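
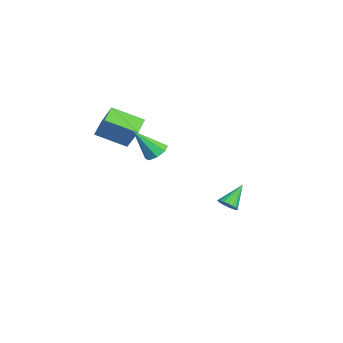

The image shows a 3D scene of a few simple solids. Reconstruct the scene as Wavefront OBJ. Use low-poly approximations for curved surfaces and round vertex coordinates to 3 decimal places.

v -2.634 2.265 -4.28
v -2.081 2.617 -4.205
v -3.426 3.275 -3.18
v -2.203 2.747 -4.413
v -2.401 2.794 -4.598
v -2.638 2.75 -4.728
v -2.875 2.621 -4.78
v -3.07 2.431 -4.746
v -3.19 2.212 -4.632
v -3.213 2.003 -4.456
v -3.137 1.838 -4.25
v -2.973 1.748 -4.049
v -2.751 1.747 -3.888
v -2.508 1.835 -3.795
v -2.288 1.998 -3.785
v -2.127 2.207 -3.861
v -2.054 2.426 -4.009
v 1.759 -2.385 2.805
v 2.26 -2.849 2.517
v 1.561 -3.575 4.375
v 2.495 -2.453 2.847
v 2.3 -2.017 3.152
v 1.788 -1.798 3.253
v 1.259 -1.922 3.092
v 1.024 -2.318 2.763
v 1.219 -2.753 2.458
v 1.731 -2.973 2.356
v -4.374 -4.98 1.1
v -5.256 -4.48 1.6
v -3.843 -3.209 0.263
v -4.724 -2.709 0.763
v -3.136 -4.531 2.837
v -4.017 -4.031 3.337
v -2.604 -2.76 2
v -3.486 -2.26 2.5
f 2 1 4
f 2 4 3
f 4 1 5
f 4 5 3
f 5 1 6
f 5 6 3
f 6 1 7
f 6 7 3
f 7 1 8
f 7 8 3
f 8 1 9
f 8 9 3
f 9 1 10
f 9 10 3
f 10 1 11
f 10 11 3
f 11 1 12
f 11 12 3
f 12 1 13
f 12 13 3
f 13 1 14
f 13 14 3
f 14 1 15
f 14 15 3
f 15 1 16
f 15 16 3
f 16 1 17
f 16 17 3
f 17 1 2
f 17 2 3
f 19 18 21
f 19 21 20
f 21 18 22
f 21 22 20
f 22 18 23
f 22 23 20
f 23 18 24
f 23 24 20
f 24 18 25
f 24 25 20
f 25 18 26
f 25 26 20
f 26 18 27
f 26 27 20
f 27 18 19
f 27 19 20
f 29 31 28
f 32 29 28
f 28 31 30
f 30 32 28
f 29 35 31
f 33 29 32
f 33 35 29
f 31 35 30
f 34 32 30
f 30 35 34
f 34 33 32
f 35 33 34



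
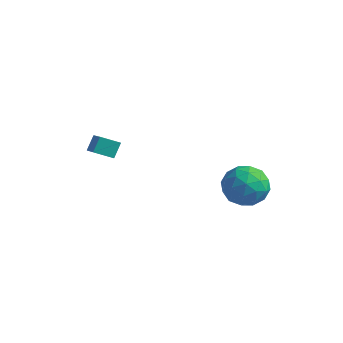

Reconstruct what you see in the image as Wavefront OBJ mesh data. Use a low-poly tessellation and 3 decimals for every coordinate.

v -3.705 -1.09 -0.179
v -2.417 -2.21 0.845
v -3.754 -0.495 0.534
v -2.466 -1.615 1.558
v -2.914 -0.545 -0.578
v -1.626 -1.665 0.446
v -2.963 0.05 0.135
v -1.675 -1.07 1.159
v 1.965 3.059 -2.324
v 3.032 3.156 -2.95
v 2.848 1.824 -1.01
v 3.915 1.921 -1.636
v 3.473 2.896 -1.009
v 2.927 3.659 -1.82
v 2.953 1.321 -2.14
v 2.407 2.084 -2.951
v 3.642 2.082 -2.836
v 3.964 3.056 -2.137
v 1.916 1.924 -1.823
v 2.238 2.898 -1.124
v 2.421 3.216 -2.752
v 3.459 1.764 -1.208
v 3.2 2.337 -0.839
v 3.827 2.394 -1.207
v 2.359 3.511 -2.088
v 2.986 3.569 -2.456
v 3.246 3.416 -1.315
v 2.894 1.411 -1.504
v 3.521 1.469 -1.872
v 2.053 2.586 -2.753
v 2.68 2.643 -3.121
v 2.634 1.564 -2.645
v 3.407 2.642 -3.053
v 3.926 1.916 -2.281
v 3.36 1.563 -2.577
v 3.039 2.011 -3.054
v 3.595 3.214 -2.642
v 4.115 2.488 -1.87
v 3.855 3.061 -1.501
v 3.534 3.51 -1.979
v 3.954 2.583 -2.576
v 1.765 2.492 -2.09
v 2.285 1.766 -1.318
v 2.346 1.47 -1.981
v 2.025 1.919 -2.459
v 1.954 3.064 -1.679
v 2.473 2.338 -0.907
v 2.841 2.969 -0.906
v 2.52 3.417 -1.383
v 1.926 2.397 -1.384
f 2 4 1
f 5 2 1
f 1 4 3
f 3 5 1
f 2 8 4
f 6 2 5
f 6 8 2
f 4 8 3
f 7 5 3
f 3 8 7
f 7 6 5
f 8 6 7
f 9 46 25
f 46 20 49
f 25 49 14
f 46 49 25
f 9 25 21
f 25 14 26
f 21 26 10
f 25 26 21
f 9 21 30
f 21 10 31
f 30 31 16
f 21 31 30
f 9 30 42
f 30 16 45
f 42 45 19
f 30 45 42
f 9 42 46
f 42 19 50
f 46 50 20
f 42 50 46
f 10 26 37
f 26 14 40
f 37 40 18
f 26 40 37
f 14 49 27
f 49 20 48
f 27 48 13
f 49 48 27
f 20 50 47
f 50 19 43
f 47 43 11
f 50 43 47
f 19 45 44
f 45 16 32
f 44 32 15
f 45 32 44
f 16 31 36
f 31 10 33
f 36 33 17
f 31 33 36
f 12 38 24
f 38 18 39
f 24 39 13
f 38 39 24
f 12 24 22
f 24 13 23
f 22 23 11
f 24 23 22
f 12 22 29
f 22 11 28
f 29 28 15
f 22 28 29
f 12 29 34
f 29 15 35
f 34 35 17
f 29 35 34
f 12 34 38
f 34 17 41
f 38 41 18
f 34 41 38
f 13 39 27
f 39 18 40
f 27 40 14
f 39 40 27
f 11 23 47
f 23 13 48
f 47 48 20
f 23 48 47
f 15 28 44
f 28 11 43
f 44 43 19
f 28 43 44
f 17 35 36
f 35 15 32
f 36 32 16
f 35 32 36
f 18 41 37
f 41 17 33
f 37 33 10
f 41 33 37



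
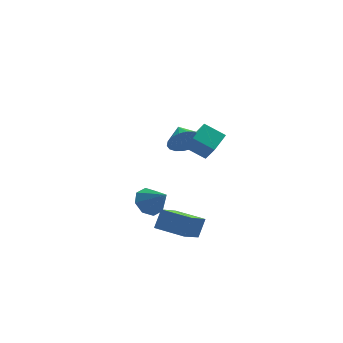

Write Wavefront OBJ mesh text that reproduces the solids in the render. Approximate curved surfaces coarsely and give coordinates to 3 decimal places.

v 0.696 3.358 -0.022
v 1.064 3.802 -0.9
v 0.404 4.562 0.462
v 0.613 3.732 -1
v 0.179 3.588 -0.906
v -0.154 3.399 -0.638
v -0.317 3.202 -0.247
v -0.28 3.036 0.188
v -0.05 2.933 0.582
v 0.328 2.915 0.855
v 0.78 2.985 0.955
v 1.214 3.128 0.861
v 1.546 3.317 0.593
v 1.71 3.515 0.202
v 1.673 3.681 -0.233
v 1.443 3.783 -0.627
v 0.198 -2.811 -3.678
v 0.609 -2.285 -2.609
v -1.318 -1.808 -3.588
v -0.907 -1.282 -2.52
v 1.047 -1.438 -4.68
v 1.458 -0.912 -3.612
v -0.469 -0.435 -4.591
v -0.058 0.091 -3.522
v -1.623 -3.127 -0.742
v -0.961 -3.245 -1.384
v -0.797 -3.953 0.262
v -0.857 -2.662 -0.989
v -1.202 -2.351 -0.45
v -1.794 -2.495 -0.081
v -2.285 -3.009 -0.1
v -2.389 -3.593 -0.494
v -2.044 -3.903 -1.034
v -1.452 -3.759 -1.402
v 1.303 -2.518 2.013
v 1.691 -3.273 3.088
v 0.224 -2.12 2.68
v 0.612 -2.875 3.756
v 1.968 -1.505 2.484
v 2.356 -2.26 3.56
v 0.889 -1.107 3.152
v 1.277 -1.862 4.227
f 2 1 4
f 2 4 3
f 4 1 5
f 4 5 3
f 5 1 6
f 5 6 3
f 6 1 7
f 6 7 3
f 7 1 8
f 7 8 3
f 8 1 9
f 8 9 3
f 9 1 10
f 9 10 3
f 10 1 11
f 10 11 3
f 11 1 12
f 11 12 3
f 12 1 13
f 12 13 3
f 13 1 14
f 13 14 3
f 14 1 15
f 14 15 3
f 15 1 16
f 15 16 3
f 16 1 2
f 16 2 3
f 18 20 17
f 21 18 17
f 17 20 19
f 19 21 17
f 18 24 20
f 22 18 21
f 22 24 18
f 20 24 19
f 23 21 19
f 19 24 23
f 23 22 21
f 24 22 23
f 26 25 28
f 26 28 27
f 28 25 29
f 28 29 27
f 29 25 30
f 29 30 27
f 30 25 31
f 30 31 27
f 31 25 32
f 31 32 27
f 32 25 33
f 32 33 27
f 33 25 34
f 33 34 27
f 34 25 26
f 34 26 27
f 36 38 35
f 39 36 35
f 35 38 37
f 37 39 35
f 36 42 38
f 40 36 39
f 40 42 36
f 38 42 37
f 41 39 37
f 37 42 41
f 41 40 39
f 42 40 41



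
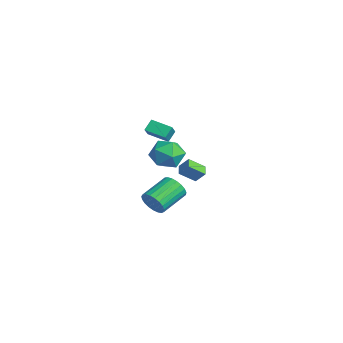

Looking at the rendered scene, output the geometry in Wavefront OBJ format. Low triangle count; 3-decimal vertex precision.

v -4.898 -0.041 2.271
v -4.168 -0.5 3.091
v -3.89 0.943 1.925
v -3.16 0.483 2.745
v -4.56 -0.603 1.655
v -3.83 -1.063 2.475
v -3.552 0.38 1.309
v -2.822 -0.079 2.129
v 1.436 -1.797 3.492
v 2.235 -1.03 3.124
v 2.765 -2.71 4.476
v 3.564 -1.943 4.108
v 2.731 -1.606 4.853
v 1.91 -1.042 4.245
v 3.09 -2.698 3.355
v 2.269 -2.134 2.747
v 3.257 -1.587 3.039
v 3.036 -0.912 3.965
v 1.964 -2.828 3.635
v 1.743 -2.153 4.561
v 4.258 -3.368 0.941
v 4.553 -2.942 0.242
v 3.776 -1.326 0.9
v 3.482 -1.752 1.599
v 4.227 -3.053 0.131
v 3.45 -1.437 0.788
v 3.907 -3.219 0.159
v 3.13 -1.603 0.817
v 3.647 -3.41 0.323
v 2.87 -1.794 0.981
v 3.494 -3.594 0.594
v 2.717 -1.978 1.252
v 3.472 -3.739 0.925
v 2.695 -2.123 1.582
v 3.586 -3.82 1.258
v 2.809 -2.204 1.916
v 3.817 -3.823 1.537
v 3.04 -2.207 2.195
v 4.124 -3.747 1.713
v 3.347 -2.131 2.37
v 4.454 -3.605 1.755
v 3.677 -1.989 2.413
v 4.75 -3.423 1.657
v 3.973 -1.807 2.314
v 4.962 -3.231 1.434
v 4.185 -1.615 2.092
v 5.052 -3.062 1.127
v 4.275 -1.446 1.785
v 5.004 -2.947 0.787
v 4.227 -1.331 1.445
v 4.828 -2.904 0.474
v 4.051 -1.288 1.132
v -4.268 2.439 -2.309
v -4.431 1.385 -1.515
v -3.869 2.938 -1.566
v -4.032 1.883 -0.772
v -3.508 2.157 -2.528
v -3.671 1.102 -1.734
v -3.109 2.655 -1.785
v -3.272 1.601 -0.991
f 2 4 1
f 5 2 1
f 1 4 3
f 3 5 1
f 2 8 4
f 6 2 5
f 6 8 2
f 4 8 3
f 7 5 3
f 3 8 7
f 7 6 5
f 8 6 7
f 9 20 14
f 9 14 10
f 9 10 16
f 9 16 19
f 9 19 20
f 10 14 18
f 14 20 13
f 20 19 11
f 19 16 15
f 16 10 17
f 12 18 13
f 12 13 11
f 12 11 15
f 12 15 17
f 12 17 18
f 13 18 14
f 11 13 20
f 15 11 19
f 17 15 16
f 18 17 10
f 22 21 25
f 22 25 23
f 23 25 26
f 23 26 24
f 25 21 27
f 25 27 26
f 26 27 28
f 26 28 24
f 27 21 29
f 27 29 28
f 28 29 30
f 28 30 24
f 29 21 31
f 29 31 30
f 30 31 32
f 30 32 24
f 31 21 33
f 31 33 32
f 32 33 34
f 32 34 24
f 33 21 35
f 33 35 34
f 34 35 36
f 34 36 24
f 35 21 37
f 35 37 36
f 36 37 38
f 36 38 24
f 37 21 39
f 37 39 38
f 38 39 40
f 38 40 24
f 39 21 41
f 39 41 40
f 40 41 42
f 40 42 24
f 41 21 43
f 41 43 42
f 42 43 44
f 42 44 24
f 43 21 45
f 43 45 44
f 44 45 46
f 44 46 24
f 45 21 47
f 45 47 46
f 46 47 48
f 46 48 24
f 47 21 49
f 47 49 48
f 48 49 50
f 48 50 24
f 49 21 51
f 49 51 50
f 50 51 52
f 50 52 24
f 51 21 22
f 51 22 52
f 52 22 23
f 52 23 24
f 54 56 53
f 57 54 53
f 53 56 55
f 55 57 53
f 54 60 56
f 58 54 57
f 58 60 54
f 56 60 55
f 59 57 55
f 55 60 59
f 59 58 57
f 60 58 59



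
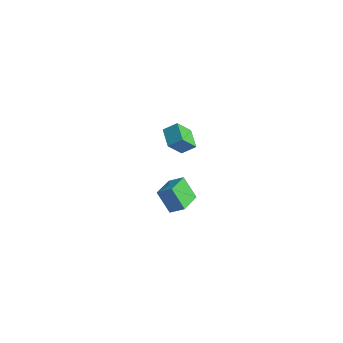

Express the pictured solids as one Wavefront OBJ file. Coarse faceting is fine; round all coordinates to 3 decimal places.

v -2.087 -1.991 2.396
v -2.225 -2.836 3.401
v -1.567 -1.465 2.909
v -1.706 -2.31 3.914
v -1.114 -2.59 2.026
v -1.253 -3.435 3.031
v -0.595 -2.064 2.539
v -0.733 -2.909 3.544
v -2.82 -1.765 -4.62
v -3.687 -1.873 -3.389
v -3.327 -0.352 -4.855
v -4.195 -0.459 -3.623
v -2.065 -1.401 -4.057
v -2.933 -1.508 -2.825
v -2.573 0.013 -4.291
v -3.44 -0.095 -3.06
f 2 4 1
f 5 2 1
f 1 4 3
f 3 5 1
f 2 8 4
f 6 2 5
f 6 8 2
f 4 8 3
f 7 5 3
f 3 8 7
f 7 6 5
f 8 6 7
f 10 12 9
f 13 10 9
f 9 12 11
f 11 13 9
f 10 16 12
f 14 10 13
f 14 16 10
f 12 16 11
f 15 13 11
f 11 16 15
f 15 14 13
f 16 14 15



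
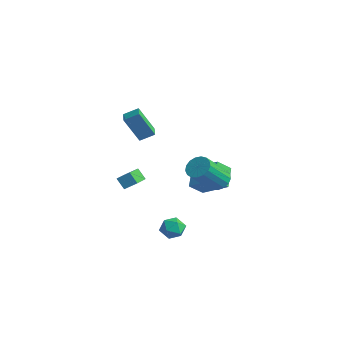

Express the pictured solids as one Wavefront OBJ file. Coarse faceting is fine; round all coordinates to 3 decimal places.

v -2.781 -0.771 1.039
v -3.24 -1.514 2.671
v -3.534 -0.278 1.052
v -3.993 -1.02 2.683
v -2.307 -0.06 1.497
v -2.766 -0.802 3.128
v -3.06 0.434 1.509
v -3.519 -0.309 3.141
v -4.113 -0.348 -3.208
v -4.632 -0.496 -2.551
v -3.651 0.217 -2.716
v -4.17 0.069 -2.059
v -3.11 -1.609 -2.701
v -3.629 -1.757 -2.044
v -2.648 -1.044 -2.209
v -3.167 -1.192 -1.552
v 2.879 -2.24 -2.586
v 3.483 -2.514 -2.972
v 2.937 -3.206 -1.808
v 3.541 -3.48 -2.194
v 3.61 -2.838 -1.78
v 3.574 -2.241 -2.26
v 2.846 -3.479 -2.52
v 2.81 -2.882 -3
v 3.463 -3.28 -2.931
v 3.935 -2.884 -2.474
v 2.485 -2.836 -2.306
v 2.957 -2.44 -1.849
v -0.881 2.392 -1.81
v -1.012 1.54 -1.08
v 0.65 2.98 -0.851
v 0.519 2.128 -0.12
v -0.039 1.552 -2.64
v -0.17 0.7 -1.909
v 1.492 2.14 -1.68
v 1.361 1.288 -0.95
v 3.567 -0.139 0.547
v 4.268 -0.305 0.306
v 4.435 -1.787 1.813
v 3.733 -1.621 2.053
v 4.321 -0.045 0.556
v 4.487 -1.527 2.062
v 4.201 0.193 0.803
v 4.367 -1.289 2.31
v 3.935 0.355 0.992
v 4.102 -1.127 2.498
v 3.585 0.404 1.078
v 3.752 -1.078 2.585
v 3.231 0.328 1.043
v 3.398 -1.154 2.55
v 2.954 0.146 0.895
v 3.12 -1.336 2.401
v 2.817 -0.102 0.666
v 2.983 -1.584 2.173
v 2.852 -0.358 0.41
v 3.018 -1.84 1.917
v 3.051 -0.564 0.185
v 3.217 -2.046 1.692
v 3.368 -0.673 0.044
v 3.534 -2.155 1.55
v 3.73 -0.659 0.017
v 3.896 -2.141 1.524
v 4.055 -0.526 0.112
v 4.222 -2.008 1.618
f 2 4 1
f 5 2 1
f 1 4 3
f 3 5 1
f 2 8 4
f 6 2 5
f 6 8 2
f 4 8 3
f 7 5 3
f 3 8 7
f 7 6 5
f 8 6 7
f 10 12 9
f 13 10 9
f 9 12 11
f 11 13 9
f 10 16 12
f 14 10 13
f 14 16 10
f 12 16 11
f 15 13 11
f 11 16 15
f 15 14 13
f 16 14 15
f 17 28 22
f 17 22 18
f 17 18 24
f 17 24 27
f 17 27 28
f 18 22 26
f 22 28 21
f 28 27 19
f 27 24 23
f 24 18 25
f 20 26 21
f 20 21 19
f 20 19 23
f 20 23 25
f 20 25 26
f 21 26 22
f 19 21 28
f 23 19 27
f 25 23 24
f 26 25 18
f 30 32 29
f 33 30 29
f 29 32 31
f 31 33 29
f 30 36 32
f 34 30 33
f 34 36 30
f 32 36 31
f 35 33 31
f 31 36 35
f 35 34 33
f 36 34 35
f 38 37 41
f 38 41 39
f 39 41 42
f 39 42 40
f 41 37 43
f 41 43 42
f 42 43 44
f 42 44 40
f 43 37 45
f 43 45 44
f 44 45 46
f 44 46 40
f 45 37 47
f 45 47 46
f 46 47 48
f 46 48 40
f 47 37 49
f 47 49 48
f 48 49 50
f 48 50 40
f 49 37 51
f 49 51 50
f 50 51 52
f 50 52 40
f 51 37 53
f 51 53 52
f 52 53 54
f 52 54 40
f 53 37 55
f 53 55 54
f 54 55 56
f 54 56 40
f 55 37 57
f 55 57 56
f 56 57 58
f 56 58 40
f 57 37 59
f 57 59 58
f 58 59 60
f 58 60 40
f 59 37 61
f 59 61 60
f 60 61 62
f 60 62 40
f 61 37 63
f 61 63 62
f 62 63 64
f 62 64 40
f 63 37 38
f 63 38 64
f 64 38 39
f 64 39 40



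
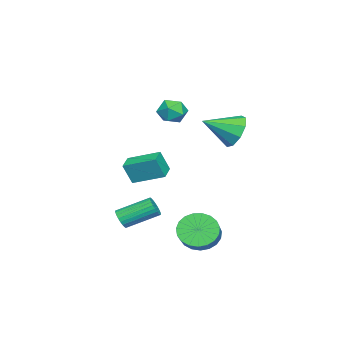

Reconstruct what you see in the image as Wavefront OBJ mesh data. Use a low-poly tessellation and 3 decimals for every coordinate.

v 1.526 4.386 3.35
v 2.097 5.082 3.964
v 2.414 2.934 4.17
v 1.465 4.893 4.312
v 0.862 4.467 4.21
v 0.57 4.003 3.705
v 0.725 3.718 3.034
v 1.255 3.746 2.51
v 1.912 4.074 2.379
v 2.388 4.547 2.702
v 2.461 4.946 3.328
v 3.119 3.109 -3.279
v 3.529 3.73 -4.062
v 4.571 3.973 -3.323
v 4.161 3.351 -2.541
v 3.29 4.026 -3.822
v 4.332 4.269 -3.084
v 3.022 4.164 -3.489
v 4.064 4.406 -2.751
v 2.771 4.118 -3.12
v 3.813 4.361 -2.381
v 2.58 3.899 -2.778
v 3.621 4.141 -2.039
v 2.482 3.542 -2.523
v 3.523 3.785 -1.784
v 2.494 3.111 -2.399
v 3.536 3.354 -1.66
v 2.614 2.679 -2.427
v 3.656 2.922 -1.688
v 2.822 2.322 -2.602
v 3.864 2.564 -1.863
v 3.081 2.1 -2.894
v 4.123 2.343 -2.156
v 3.347 2.053 -3.253
v 4.388 2.296 -2.515
v 3.573 2.189 -3.617
v 4.615 2.431 -2.878
v 3.721 2.483 -3.922
v 4.762 2.726 -3.183
v 3.764 2.886 -4.116
v 4.806 3.128 -3.377
v 3.697 3.327 -4.166
v 4.738 3.57 -3.427
v -3.569 -2.83 -2.463
v -3.299 -3.277 -1.175
v -3.688 -0.999 -1.804
v -3.417 -1.445 -0.515
v -2.483 -2.695 -2.645
v -2.212 -3.141 -1.356
v -2.601 -0.863 -1.985
v -2.331 -1.31 -0.697
v -0.437 0.822 4.34
v -0.006 1.081 3.601
v -0.834 -0.401 3.679
v -0.403 -0.142 2.94
v 0.058 -0.362 3.673
v 0.304 0.394 4.081
v -1.144 0.286 3.199
v -0.898 1.042 3.607
v -0.443 0.75 2.896
v 0.3 0.35 3.189
v -1.14 0.33 4.091
v -0.397 -0.07 4.384
v 3.792 -0.855 -2.574
v 4.223 -0.916 -2.132
v 3.559 0.674 -1.264
v 3.128 0.735 -1.706
v 4.34 -0.779 -2.294
v 3.676 0.811 -1.426
v 4.374 -0.654 -2.498
v 3.709 0.937 -1.63
v 4.319 -0.559 -2.714
v 3.654 1.031 -1.845
v 4.184 -0.509 -2.908
v 3.519 1.081 -2.04
v 3.989 -0.512 -3.052
v 3.325 1.078 -2.183
v 3.765 -0.567 -3.123
v 3.1 1.023 -2.254
v 3.544 -0.666 -3.11
v 2.88 0.924 -2.242
v 3.361 -0.794 -3.016
v 2.697 0.796 -2.148
v 3.244 -0.931 -2.854
v 2.58 0.659 -1.986
v 3.211 -1.057 -2.65
v 2.546 0.534 -1.782
v 3.266 -1.151 -2.435
v 2.601 0.439 -1.566
v 3.401 -1.201 -2.24
v 2.736 0.389 -1.372
v 3.595 -1.198 -2.097
v 2.931 0.392 -1.228
v 3.82 -1.143 -2.026
v 3.155 0.447 -1.157
v 4.04 -1.044 -2.038
v 3.376 0.546 -1.17
f 2 1 4
f 2 4 3
f 4 1 5
f 4 5 3
f 5 1 6
f 5 6 3
f 6 1 7
f 6 7 3
f 7 1 8
f 7 8 3
f 8 1 9
f 8 9 3
f 9 1 10
f 9 10 3
f 10 1 11
f 10 11 3
f 11 1 2
f 11 2 3
f 13 12 16
f 13 16 14
f 14 16 17
f 14 17 15
f 16 12 18
f 16 18 17
f 17 18 19
f 17 19 15
f 18 12 20
f 18 20 19
f 19 20 21
f 19 21 15
f 20 12 22
f 20 22 21
f 21 22 23
f 21 23 15
f 22 12 24
f 22 24 23
f 23 24 25
f 23 25 15
f 24 12 26
f 24 26 25
f 25 26 27
f 25 27 15
f 26 12 28
f 26 28 27
f 27 28 29
f 27 29 15
f 28 12 30
f 28 30 29
f 29 30 31
f 29 31 15
f 30 12 32
f 30 32 31
f 31 32 33
f 31 33 15
f 32 12 34
f 32 34 33
f 33 34 35
f 33 35 15
f 34 12 36
f 34 36 35
f 35 36 37
f 35 37 15
f 36 12 38
f 36 38 37
f 37 38 39
f 37 39 15
f 38 12 40
f 38 40 39
f 39 40 41
f 39 41 15
f 40 12 42
f 40 42 41
f 41 42 43
f 41 43 15
f 42 12 13
f 42 13 43
f 43 13 14
f 43 14 15
f 45 47 44
f 48 45 44
f 44 47 46
f 46 48 44
f 45 51 47
f 49 45 48
f 49 51 45
f 47 51 46
f 50 48 46
f 46 51 50
f 50 49 48
f 51 49 50
f 52 63 57
f 52 57 53
f 52 53 59
f 52 59 62
f 52 62 63
f 53 57 61
f 57 63 56
f 63 62 54
f 62 59 58
f 59 53 60
f 55 61 56
f 55 56 54
f 55 54 58
f 55 58 60
f 55 60 61
f 56 61 57
f 54 56 63
f 58 54 62
f 60 58 59
f 61 60 53
f 65 64 68
f 65 68 66
f 66 68 69
f 66 69 67
f 68 64 70
f 68 70 69
f 69 70 71
f 69 71 67
f 70 64 72
f 70 72 71
f 71 72 73
f 71 73 67
f 72 64 74
f 72 74 73
f 73 74 75
f 73 75 67
f 74 64 76
f 74 76 75
f 75 76 77
f 75 77 67
f 76 64 78
f 76 78 77
f 77 78 79
f 77 79 67
f 78 64 80
f 78 80 79
f 79 80 81
f 79 81 67
f 80 64 82
f 80 82 81
f 81 82 83
f 81 83 67
f 82 64 84
f 82 84 83
f 83 84 85
f 83 85 67
f 84 64 86
f 84 86 85
f 85 86 87
f 85 87 67
f 86 64 88
f 86 88 87
f 87 88 89
f 87 89 67
f 88 64 90
f 88 90 89
f 89 90 91
f 89 91 67
f 90 64 92
f 90 92 91
f 91 92 93
f 91 93 67
f 92 64 94
f 92 94 93
f 93 94 95
f 93 95 67
f 94 64 96
f 94 96 95
f 95 96 97
f 95 97 67
f 96 64 65
f 96 65 97
f 97 65 66
f 97 66 67



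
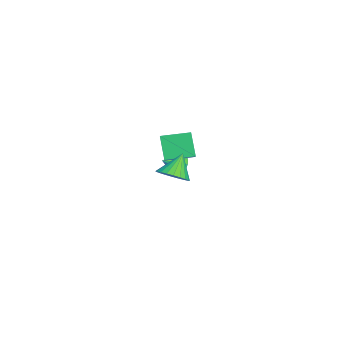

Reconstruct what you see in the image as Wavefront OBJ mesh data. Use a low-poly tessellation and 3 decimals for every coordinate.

v -3.662 -3.125 -1.779
v -3.2 -3.359 -2.452
v -3.238 -4.175 -1.121
v -2.918 -3.078 -2.186
v -2.872 -2.812 -1.79
v -3.077 -2.645 -1.391
v -3.468 -2.631 -1.115
v -3.921 -2.773 -1.049
v -4.291 -3.027 -1.215
v -4.462 -3.312 -1.56
v -4.379 -3.537 -1.974
v -4.069 -3.632 -2.327
v -3.629 -3.565 -2.505
v -1.97 -4.015 -0.487
v -2.817 -4.283 1.078
v -2.099 -2.196 -0.245
v -2.946 -2.464 1.32
v -0.774 -4.016 0.16
v -1.621 -4.284 1.725
v -0.903 -2.197 0.402
v -1.75 -2.465 1.967
v 4.337 -3.533 1.475
v 4.867 -4.169 2.053
v 3.523 -2.967 2.845
v 5.098 -3.85 2.058
v 5.213 -3.482 1.975
v 5.195 -3.122 1.815
v 5.046 -2.825 1.604
v 4.789 -2.635 1.373
v 4.463 -2.582 1.158
v 4.118 -2.674 0.991
v 3.806 -2.896 0.898
v 3.575 -3.216 0.892
v 3.46 -3.583 0.976
v 3.479 -3.943 1.135
v 3.628 -4.24 1.347
v 3.885 -4.43 1.578
v 4.21 -4.483 1.793
v 4.555 -4.392 1.96
f 2 1 4
f 2 4 3
f 4 1 5
f 4 5 3
f 5 1 6
f 5 6 3
f 6 1 7
f 6 7 3
f 7 1 8
f 7 8 3
f 8 1 9
f 8 9 3
f 9 1 10
f 9 10 3
f 10 1 11
f 10 11 3
f 11 1 12
f 11 12 3
f 12 1 13
f 12 13 3
f 13 1 2
f 13 2 3
f 15 17 14
f 18 15 14
f 14 17 16
f 16 18 14
f 15 21 17
f 19 15 18
f 19 21 15
f 17 21 16
f 20 18 16
f 16 21 20
f 20 19 18
f 21 19 20
f 23 22 25
f 23 25 24
f 25 22 26
f 25 26 24
f 26 22 27
f 26 27 24
f 27 22 28
f 27 28 24
f 28 22 29
f 28 29 24
f 29 22 30
f 29 30 24
f 30 22 31
f 30 31 24
f 31 22 32
f 31 32 24
f 32 22 33
f 32 33 24
f 33 22 34
f 33 34 24
f 34 22 35
f 34 35 24
f 35 22 36
f 35 36 24
f 36 22 37
f 36 37 24
f 37 22 38
f 37 38 24
f 38 22 39
f 38 39 24
f 39 22 23
f 39 23 24



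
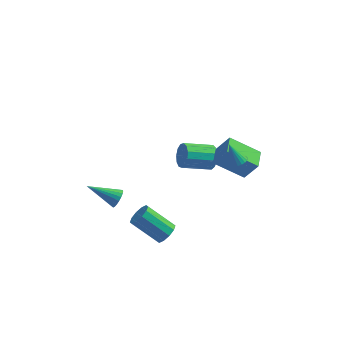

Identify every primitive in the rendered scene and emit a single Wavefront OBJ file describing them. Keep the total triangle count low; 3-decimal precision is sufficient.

v 1.987 1.188 -1.182
v 2.366 0.913 -0.497
v 0.773 0.217 0.107
v 0.393 0.492 -0.578
v 2.215 1.344 -0.399
v 0.621 0.649 0.204
v 1.991 1.726 -0.55
v 0.398 1.031 0.053
v 1.766 1.937 -0.902
v 0.172 1.242 -0.298
v 1.611 1.91 -1.342
v 0.017 1.215 -0.739
v 1.575 1.654 -1.732
v -0.018 0.958 -1.128
v 1.67 1.249 -1.946
v 0.077 0.554 -1.343
v 1.866 0.825 -1.919
v 0.272 0.13 -1.315
v 2.1 0.516 -1.657
v 0.506 -0.179 -1.053
v 2.298 0.421 -1.244
v 0.705 -0.275 -0.641
v 2.397 0.568 -0.811
v 0.804 -0.127 -0.208
v 4.313 -2.003 0.588
v 2.569 -2.079 1.7
v 4.273 -0.744 0.611
v 2.529 -0.819 1.723
v 5.071 -2.001 1.777
v 3.327 -2.076 2.889
v 5.031 -0.741 1.8
v 3.287 -0.817 2.912
v 4.088 -3.145 3.243
v 4.498 -2.785 3.368
v 3.552 -2.955 4.457
v 4.337 -2.644 3.275
v 4.133 -2.591 3.177
v 3.921 -2.633 3.09
v 3.738 -2.763 3.029
v 3.616 -2.96 3.006
v 3.575 -3.188 3.023
v 3.622 -3.409 3.079
v 3.751 -3.585 3.163
v 3.937 -3.684 3.261
v 4.15 -3.69 3.356
v 4.352 -3.602 3.431
v 4.508 -3.435 3.474
v 4.592 -3.217 3.477
v 4.588 -2.987 3.44
v 0.292 -3.998 -3.369
v 0.742 -4.139 -2.786
v -0.843 -3.904 -1.507
v -1.292 -3.762 -2.091
v 0.747 -3.682 -2.864
v -0.837 -3.447 -1.585
v 0.579 -3.346 -3.134
v -1.006 -3.11 -1.855
v 0.301 -3.258 -3.495
v -1.284 -3.023 -2.216
v 0.02 -3.453 -3.807
v -1.565 -3.218 -2.528
v -0.157 -3.856 -3.953
v -1.742 -3.621 -2.674
v -0.163 -4.313 -3.875
v -1.747 -4.078 -2.596
v 0.006 -4.65 -3.605
v -1.579 -4.414 -2.326
v 0.284 -4.737 -3.244
v -1.301 -4.502 -1.965
v 0.565 -4.542 -2.932
v -1.02 -4.307 -1.653
v -2.557 -3.35 -1.275
v -2.307 -3.085 -0.773
v -4.303 -3.35 -0.405
v -2.384 -2.868 -0.925
v -2.494 -2.746 -1.147
v -2.617 -2.744 -1.394
v -2.728 -2.862 -1.617
v -2.806 -3.077 -1.773
v -2.834 -3.345 -1.83
v -2.807 -3.615 -1.776
v -2.731 -3.831 -1.624
v -2.62 -3.953 -1.402
v -2.497 -3.955 -1.155
v -2.386 -3.837 -0.932
v -2.309 -3.623 -0.776
v -2.281 -3.354 -0.72
f 2 1 5
f 2 5 3
f 3 5 6
f 3 6 4
f 5 1 7
f 5 7 6
f 6 7 8
f 6 8 4
f 7 1 9
f 7 9 8
f 8 9 10
f 8 10 4
f 9 1 11
f 9 11 10
f 10 11 12
f 10 12 4
f 11 1 13
f 11 13 12
f 12 13 14
f 12 14 4
f 13 1 15
f 13 15 14
f 14 15 16
f 14 16 4
f 15 1 17
f 15 17 16
f 16 17 18
f 16 18 4
f 17 1 19
f 17 19 18
f 18 19 20
f 18 20 4
f 19 1 21
f 19 21 20
f 20 21 22
f 20 22 4
f 21 1 23
f 21 23 22
f 22 23 24
f 22 24 4
f 23 1 2
f 23 2 24
f 24 2 3
f 24 3 4
f 26 28 25
f 29 26 25
f 25 28 27
f 27 29 25
f 26 32 28
f 30 26 29
f 30 32 26
f 28 32 27
f 31 29 27
f 27 32 31
f 31 30 29
f 32 30 31
f 34 33 36
f 34 36 35
f 36 33 37
f 36 37 35
f 37 33 38
f 37 38 35
f 38 33 39
f 38 39 35
f 39 33 40
f 39 40 35
f 40 33 41
f 40 41 35
f 41 33 42
f 41 42 35
f 42 33 43
f 42 43 35
f 43 33 44
f 43 44 35
f 44 33 45
f 44 45 35
f 45 33 46
f 45 46 35
f 46 33 47
f 46 47 35
f 47 33 48
f 47 48 35
f 48 33 49
f 48 49 35
f 49 33 34
f 49 34 35
f 51 50 54
f 51 54 52
f 52 54 55
f 52 55 53
f 54 50 56
f 54 56 55
f 55 56 57
f 55 57 53
f 56 50 58
f 56 58 57
f 57 58 59
f 57 59 53
f 58 50 60
f 58 60 59
f 59 60 61
f 59 61 53
f 60 50 62
f 60 62 61
f 61 62 63
f 61 63 53
f 62 50 64
f 62 64 63
f 63 64 65
f 63 65 53
f 64 50 66
f 64 66 65
f 65 66 67
f 65 67 53
f 66 50 68
f 66 68 67
f 67 68 69
f 67 69 53
f 68 50 70
f 68 70 69
f 69 70 71
f 69 71 53
f 70 50 51
f 70 51 71
f 71 51 52
f 71 52 53
f 73 72 75
f 73 75 74
f 75 72 76
f 75 76 74
f 76 72 77
f 76 77 74
f 77 72 78
f 77 78 74
f 78 72 79
f 78 79 74
f 79 72 80
f 79 80 74
f 80 72 81
f 80 81 74
f 81 72 82
f 81 82 74
f 82 72 83
f 82 83 74
f 83 72 84
f 83 84 74
f 84 72 85
f 84 85 74
f 85 72 86
f 85 86 74
f 86 72 87
f 86 87 74
f 87 72 73
f 87 73 74



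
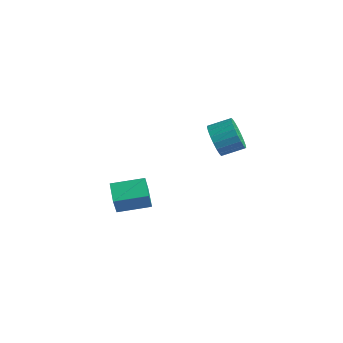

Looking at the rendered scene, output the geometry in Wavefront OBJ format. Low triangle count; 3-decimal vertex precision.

v 1.156 -2.711 2.929
v 1.738 -2.782 2.058
v 2.607 -1.82 2.56
v 2.024 -1.749 3.431
v 1.453 -2.469 1.951
v 2.322 -1.507 2.453
v 1.117 -2.198 2.014
v 1.985 -1.236 2.516
v 0.787 -2.016 2.234
v 1.656 -1.053 2.736
v 0.521 -1.953 2.575
v 1.39 -0.991 3.077
v 0.365 -2.022 2.977
v 1.234 -1.06 3.479
v 0.345 -2.21 3.37
v 1.214 -1.248 3.872
v 0.466 -2.484 3.688
v 1.335 -1.522 4.19
v 0.706 -2.798 3.874
v 1.575 -1.836 4.376
v 1.024 -3.097 3.897
v 1.892 -2.135 4.399
v 1.364 -3.329 3.752
v 2.233 -2.367 4.254
v 1.669 -3.454 3.465
v 2.537 -2.492 3.967
v 1.884 -3.451 3.086
v 2.753 -2.489 3.588
v 1.974 -3.319 2.679
v 2.843 -2.357 3.181
v 1.922 -3.083 2.316
v 2.791 -2.121 2.817
v -4.154 -4.763 -4.778
v -3.867 -5.355 -3.275
v -5.125 -3.942 -4.269
v -4.839 -4.534 -2.767
v -2.781 -3.326 -4.473
v -2.495 -3.918 -2.971
v -3.753 -2.505 -3.965
v -3.466 -3.097 -2.462
f 2 1 5
f 2 5 3
f 3 5 6
f 3 6 4
f 5 1 7
f 5 7 6
f 6 7 8
f 6 8 4
f 7 1 9
f 7 9 8
f 8 9 10
f 8 10 4
f 9 1 11
f 9 11 10
f 10 11 12
f 10 12 4
f 11 1 13
f 11 13 12
f 12 13 14
f 12 14 4
f 13 1 15
f 13 15 14
f 14 15 16
f 14 16 4
f 15 1 17
f 15 17 16
f 16 17 18
f 16 18 4
f 17 1 19
f 17 19 18
f 18 19 20
f 18 20 4
f 19 1 21
f 19 21 20
f 20 21 22
f 20 22 4
f 21 1 23
f 21 23 22
f 22 23 24
f 22 24 4
f 23 1 25
f 23 25 24
f 24 25 26
f 24 26 4
f 25 1 27
f 25 27 26
f 26 27 28
f 26 28 4
f 27 1 29
f 27 29 28
f 28 29 30
f 28 30 4
f 29 1 31
f 29 31 30
f 30 31 32
f 30 32 4
f 31 1 2
f 31 2 32
f 32 2 3
f 32 3 4
f 34 36 33
f 37 34 33
f 33 36 35
f 35 37 33
f 34 40 36
f 38 34 37
f 38 40 34
f 36 40 35
f 39 37 35
f 35 40 39
f 39 38 37
f 40 38 39



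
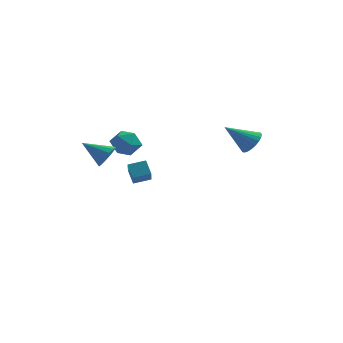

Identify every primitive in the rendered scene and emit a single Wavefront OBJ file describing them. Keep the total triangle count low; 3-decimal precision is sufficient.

v 3.778 0.212 3.141
v 4.227 0.505 3.761
v 2.362 -0.112 4.319
v 4.081 0.771 3.659
v 3.889 0.951 3.478
v 3.68 1.019 3.245
v 3.486 0.964 2.997
v 3.336 0.795 2.771
v 3.254 0.537 2.601
v 3.251 0.229 2.513
v 3.329 -0.081 2.521
v 3.475 -0.347 2.623
v 3.667 -0.527 2.804
v 3.876 -0.596 3.037
v 4.07 -0.541 3.285
v 4.22 -0.371 3.512
v 4.302 -0.113 3.682
v 4.305 0.195 3.769
v -3.836 -0.003 2.871
v -3.263 0.457 3.467
v -2.617 -0.537 2.113
v -2.044 -0.077 2.709
v -2.548 -0.818 3.014
v -3.301 -0.488 3.482
v -2.579 0.408 2.098
v -3.332 0.738 2.566
v -2.487 0.711 2.99
v -2.467 -0.047 3.556
v -3.413 -0.033 2.024
v -3.393 -0.791 2.59
v -3.237 -3.955 3.493
v -2.884 -3.413 3.929
v -4.603 -3.705 4.287
v -3.032 -3.212 3.612
v -3.234 -3.21 3.263
v -3.438 -3.407 2.975
v -3.587 -3.751 2.826
v -3.643 -4.15 2.856
v -3.59 -4.496 3.056
v -3.442 -4.698 3.373
v -3.24 -4.7 3.722
v -3.036 -4.503 4.01
v -2.887 -4.159 4.159
v -2.831 -3.76 4.129
v -2.98 2.426 -1.418
v -2.84 1.489 -0.527
v -3.365 3.038 -0.713
v -3.225 2.101 0.178
v -2.015 2.779 -1.198
v -1.875 1.842 -0.307
v -2.4 3.391 -0.493
v -2.26 2.454 0.398
f 2 1 4
f 2 4 3
f 4 1 5
f 4 5 3
f 5 1 6
f 5 6 3
f 6 1 7
f 6 7 3
f 7 1 8
f 7 8 3
f 8 1 9
f 8 9 3
f 9 1 10
f 9 10 3
f 10 1 11
f 10 11 3
f 11 1 12
f 11 12 3
f 12 1 13
f 12 13 3
f 13 1 14
f 13 14 3
f 14 1 15
f 14 15 3
f 15 1 16
f 15 16 3
f 16 1 17
f 16 17 3
f 17 1 18
f 17 18 3
f 18 1 2
f 18 2 3
f 19 30 24
f 19 24 20
f 19 20 26
f 19 26 29
f 19 29 30
f 20 24 28
f 24 30 23
f 30 29 21
f 29 26 25
f 26 20 27
f 22 28 23
f 22 23 21
f 22 21 25
f 22 25 27
f 22 27 28
f 23 28 24
f 21 23 30
f 25 21 29
f 27 25 26
f 28 27 20
f 32 31 34
f 32 34 33
f 34 31 35
f 34 35 33
f 35 31 36
f 35 36 33
f 36 31 37
f 36 37 33
f 37 31 38
f 37 38 33
f 38 31 39
f 38 39 33
f 39 31 40
f 39 40 33
f 40 31 41
f 40 41 33
f 41 31 42
f 41 42 33
f 42 31 43
f 42 43 33
f 43 31 44
f 43 44 33
f 44 31 32
f 44 32 33
f 46 48 45
f 49 46 45
f 45 48 47
f 47 49 45
f 46 52 48
f 50 46 49
f 50 52 46
f 48 52 47
f 51 49 47
f 47 52 51
f 51 50 49
f 52 50 51



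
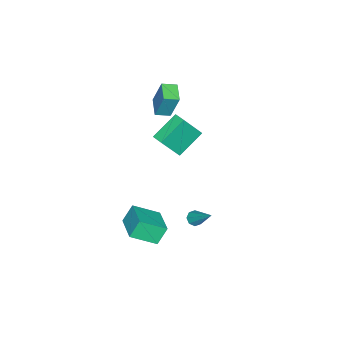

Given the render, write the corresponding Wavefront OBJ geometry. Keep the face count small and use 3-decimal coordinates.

v 3.812 -2.731 -2.814
v 3.225 -2.4 -1.738
v 2.921 -1.441 -3.697
v 2.334 -1.109 -2.621
v 5.246 -1.471 -2.419
v 4.659 -1.139 -1.343
v 4.355 -0.18 -3.302
v 3.768 0.151 -2.226
v -0.05 -1.629 1.061
v -1.558 -0.986 2.172
v 0.347 -0.885 1.169
v -1.161 -0.242 2.279
v 0.841 -2.338 2.681
v -0.667 -1.695 3.791
v 1.238 -1.594 2.788
v -0.27 -0.951 3.899
v -3.776 -4.885 1.332
v -3.667 -4.224 3.206
v -4.35 -4.138 1.102
v -4.241 -3.477 2.976
v -2.739 -4.183 1.024
v -2.63 -3.522 2.898
v -3.313 -3.436 0.794
v -3.204 -2.775 2.668
v 2.87 1.413 -1.436
v 3.23 1.603 -1.759
v 3.47 2.747 0.016
v 2.882 1.794 -1.79
v 2.527 1.761 -1.614
v 2.373 1.525 -1.333
v 2.51 1.224 -1.112
v 2.858 1.033 -1.081
v 3.213 1.065 -1.258
v 3.367 1.302 -1.539
f 2 4 1
f 5 2 1
f 1 4 3
f 3 5 1
f 2 8 4
f 6 2 5
f 6 8 2
f 4 8 3
f 7 5 3
f 3 8 7
f 7 6 5
f 8 6 7
f 10 12 9
f 13 10 9
f 9 12 11
f 11 13 9
f 10 16 12
f 14 10 13
f 14 16 10
f 12 16 11
f 15 13 11
f 11 16 15
f 15 14 13
f 16 14 15
f 18 20 17
f 21 18 17
f 17 20 19
f 19 21 17
f 18 24 20
f 22 18 21
f 22 24 18
f 20 24 19
f 23 21 19
f 19 24 23
f 23 22 21
f 24 22 23
f 26 25 28
f 26 28 27
f 28 25 29
f 28 29 27
f 29 25 30
f 29 30 27
f 30 25 31
f 30 31 27
f 31 25 32
f 31 32 27
f 32 25 33
f 32 33 27
f 33 25 34
f 33 34 27
f 34 25 26
f 34 26 27



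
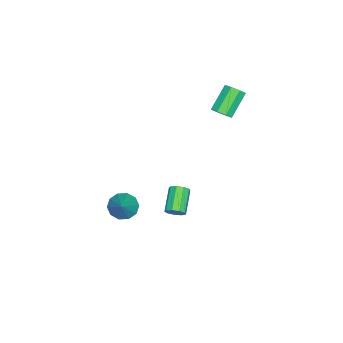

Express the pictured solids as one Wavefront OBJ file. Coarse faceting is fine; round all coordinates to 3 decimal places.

v -0.338 -1.688 -4.326
v -0.096 -1.344 -3.871
v -1.48 -1.608 -2.938
v -1.722 -1.952 -3.394
v -0.32 -1.099 -4.134
v -1.705 -1.363 -3.201
v -0.553 -1.129 -4.487
v -1.937 -1.393 -3.554
v -0.685 -1.421 -4.766
v -2.069 -1.685 -3.833
v -0.654 -1.838 -4.838
v -2.038 -2.102 -3.905
v -0.476 -2.184 -4.671
v -1.86 -2.448 -3.738
v -0.233 -2.299 -4.343
v -1.617 -2.563 -3.41
v -0.039 -2.127 -4.007
v -1.423 -2.391 -3.074
v 0.015 -1.75 -3.821
v -1.369 -2.014 -2.888
v 3.042 -3.442 -1.442
v 3.45 -2.946 -2.044
v 4.338 -2.998 -0.198
v 3.091 -2.632 -1.782
v 2.714 -2.628 -1.391
v 2.462 -2.934 -1.019
v 2.432 -3.435 -0.808
v 2.635 -3.938 -0.84
v 2.994 -4.252 -1.102
v 3.371 -4.257 -1.493
v 3.623 -3.95 -1.865
v 3.653 -3.45 -2.075
v -3.23 -0.037 2.71
v -2.759 -0.11 3.209
v -4.038 0.245 4.469
v -4.51 0.317 3.97
v -2.794 0.387 3.034
v -4.073 0.742 4.294
v -3.084 0.636 2.67
v -4.363 0.99 3.929
v -3.46 0.49 2.329
v -4.739 0.844 3.589
v -3.702 0.035 2.211
v -4.981 0.39 3.471
v -3.667 -0.462 2.386
v -4.946 -0.107 3.646
v -3.377 -0.71 2.751
v -4.656 -0.356 4.01
v -3.001 -0.564 3.091
v -4.28 -0.21 4.351
f 2 1 5
f 2 5 3
f 3 5 6
f 3 6 4
f 5 1 7
f 5 7 6
f 6 7 8
f 6 8 4
f 7 1 9
f 7 9 8
f 8 9 10
f 8 10 4
f 9 1 11
f 9 11 10
f 10 11 12
f 10 12 4
f 11 1 13
f 11 13 12
f 12 13 14
f 12 14 4
f 13 1 15
f 13 15 14
f 14 15 16
f 14 16 4
f 15 1 17
f 15 17 16
f 16 17 18
f 16 18 4
f 17 1 19
f 17 19 18
f 18 19 20
f 18 20 4
f 19 1 2
f 19 2 20
f 20 2 3
f 20 3 4
f 22 21 24
f 22 24 23
f 24 21 25
f 24 25 23
f 25 21 26
f 25 26 23
f 26 21 27
f 26 27 23
f 27 21 28
f 27 28 23
f 28 21 29
f 28 29 23
f 29 21 30
f 29 30 23
f 30 21 31
f 30 31 23
f 31 21 32
f 31 32 23
f 32 21 22
f 32 22 23
f 34 33 37
f 34 37 35
f 35 37 38
f 35 38 36
f 37 33 39
f 37 39 38
f 38 39 40
f 38 40 36
f 39 33 41
f 39 41 40
f 40 41 42
f 40 42 36
f 41 33 43
f 41 43 42
f 42 43 44
f 42 44 36
f 43 33 45
f 43 45 44
f 44 45 46
f 44 46 36
f 45 33 47
f 45 47 46
f 46 47 48
f 46 48 36
f 47 33 49
f 47 49 48
f 48 49 50
f 48 50 36
f 49 33 34
f 49 34 50
f 50 34 35
f 50 35 36



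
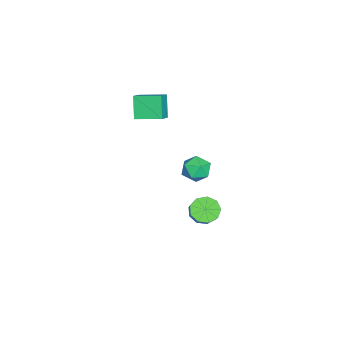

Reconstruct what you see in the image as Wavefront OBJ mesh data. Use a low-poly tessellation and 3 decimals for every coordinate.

v -3.501 -3.052 1.129
v -4.361 -3.299 2.468
v -3.536 -1.416 1.407
v -4.396 -1.663 2.746
v -2.504 -3.137 1.754
v -3.364 -3.384 3.093
v -2.539 -1.501 2.032
v -3.399 -1.748 3.371
v -2.719 1.306 -1.534
v -1.885 0.909 -1.213
v -2.855 0.151 -2.607
v -2.021 -0.246 -2.286
v -2.819 -0.262 -1.722
v -2.735 0.451 -1.058
v -2.005 0.609 -2.762
v -1.921 1.322 -2.098
v -1.444 0.478 -1.972
v -1.947 -0.06 -1.329
v -2.793 1.12 -2.491
v -3.296 0.582 -1.848
v 3.631 2.265 -0.28
v 4.163 2.578 -0.865
v 4.841 2.809 -0.124
v 4.309 2.495 0.46
v 3.809 2.998 -0.672
v 4.487 3.228 0.069
v 3.373 3.074 -0.296
v 4.05 3.305 0.445
v 3.057 2.772 0.088
v 3.734 3.003 0.828
v 3.01 2.232 0.299
v 3.687 2.463 1.039
v 3.253 1.708 0.239
v 3.931 1.938 0.979
v 3.674 1.444 -0.064
v 4.352 1.674 0.677
v 4.074 1.564 -0.468
v 4.752 1.795 0.273
v 4.267 2.012 -0.784
v 4.945 2.243 -0.044
f 2 4 1
f 5 2 1
f 1 4 3
f 3 5 1
f 2 8 4
f 6 2 5
f 6 8 2
f 4 8 3
f 7 5 3
f 3 8 7
f 7 6 5
f 8 6 7
f 9 20 14
f 9 14 10
f 9 10 16
f 9 16 19
f 9 19 20
f 10 14 18
f 14 20 13
f 20 19 11
f 19 16 15
f 16 10 17
f 12 18 13
f 12 13 11
f 12 11 15
f 12 15 17
f 12 17 18
f 13 18 14
f 11 13 20
f 15 11 19
f 17 15 16
f 18 17 10
f 22 21 25
f 22 25 23
f 23 25 26
f 23 26 24
f 25 21 27
f 25 27 26
f 26 27 28
f 26 28 24
f 27 21 29
f 27 29 28
f 28 29 30
f 28 30 24
f 29 21 31
f 29 31 30
f 30 31 32
f 30 32 24
f 31 21 33
f 31 33 32
f 32 33 34
f 32 34 24
f 33 21 35
f 33 35 34
f 34 35 36
f 34 36 24
f 35 21 37
f 35 37 36
f 36 37 38
f 36 38 24
f 37 21 39
f 37 39 38
f 38 39 40
f 38 40 24
f 39 21 22
f 39 22 40
f 40 22 23
f 40 23 24



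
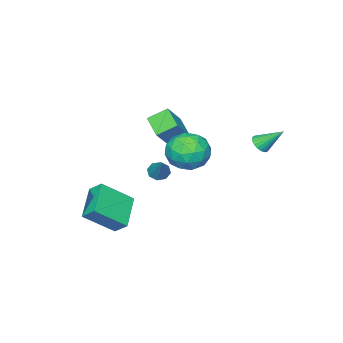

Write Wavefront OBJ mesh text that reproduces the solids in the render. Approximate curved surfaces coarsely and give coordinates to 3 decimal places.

v 0.507 -1.211 -0.352
v 1.002 -1.365 -0.536
v 1.173 -0.389 0.752
v 0.866 -1.011 -0.718
v 0.519 -0.774 -0.685
v 0.166 -0.793 -0.458
v 0.012 -1.058 -0.168
v 0.149 -1.412 0.013
v 0.495 -1.649 -0.019
v 0.849 -1.629 -0.247
v 1.346 2.543 2.237
v 1.985 2.84 3.074
v 1.995 0.9 2.326
v 2.634 1.197 3.163
v 1.55 1.14 3.295
v 1.149 2.155 3.241
v 2.831 1.585 2.159
v 2.43 2.6 2.105
v 2.902 2.248 3.026
v 2.111 1.973 3.728
v 1.869 1.767 1.672
v 1.078 1.492 2.374
v 1.608 2.836 2.648
v 2.372 0.904 2.752
v 1.735 0.87 2.83
v 2.11 1.045 3.322
v 1.117 2.433 2.746
v 1.492 2.608 3.238
v 1.237 1.608 3.368
v 2.488 1.132 2.162
v 2.863 1.307 2.654
v 1.87 2.695 2.078
v 2.245 2.87 2.57
v 2.743 2.132 2.032
v 2.523 2.663 3.111
v 2.905 1.697 3.163
v 3.021 1.924 2.574
v 2.785 2.522 2.541
v 2.058 2.501 3.524
v 2.439 1.535 3.576
v 1.802 1.501 3.654
v 1.566 2.098 3.622
v 2.597 2.153 3.496
v 1.541 2.205 1.824
v 1.922 1.239 1.876
v 2.414 1.642 1.778
v 2.178 2.239 1.746
v 1.075 2.043 2.237
v 1.457 1.077 2.289
v 1.195 1.218 2.859
v 0.959 1.816 2.826
v 1.383 1.587 1.904
v -2.685 2.105 1.351
v -2.242 2.012 1.646
v -3.135 3.075 2.329
v -2.177 2.169 1.521
v -2.188 2.315 1.37
v -2.276 2.43 1.216
v -2.425 2.495 1.083
v -2.615 2.5 0.99
v -2.814 2.446 0.953
v -2.995 2.339 0.976
v -3.128 2.197 1.056
v -3.193 2.04 1.181
v -3.182 1.894 1.332
v -3.094 1.779 1.485
v -2.945 1.714 1.619
v -2.755 1.709 1.711
v -2.555 1.763 1.749
v -2.375 1.87 1.726
v -3.008 -4.381 -0.07
v -3.747 -3.717 0.529
v -2.5 -3.311 -0.63
v -3.238 -2.647 -0.03
v -2.002 -4.273 1.05
v -2.74 -3.609 1.65
v -1.493 -3.203 0.491
v -2.232 -2.539 1.09
v 0.992 -3.117 -3.074
v 0.894 -2.421 -2.481
v 2.41 -2.207 -3.907
v 2.312 -1.511 -3.314
v 2.248 -3.969 -1.866
v 2.15 -3.273 -1.273
v 3.666 -3.059 -2.699
v 3.568 -2.363 -2.106
f 2 1 4
f 2 4 3
f 4 1 5
f 4 5 3
f 5 1 6
f 5 6 3
f 6 1 7
f 6 7 3
f 7 1 8
f 7 8 3
f 8 1 9
f 8 9 3
f 9 1 10
f 9 10 3
f 10 1 2
f 10 2 3
f 11 48 27
f 48 22 51
f 27 51 16
f 48 51 27
f 11 27 23
f 27 16 28
f 23 28 12
f 27 28 23
f 11 23 32
f 23 12 33
f 32 33 18
f 23 33 32
f 11 32 44
f 32 18 47
f 44 47 21
f 32 47 44
f 11 44 48
f 44 21 52
f 48 52 22
f 44 52 48
f 12 28 39
f 28 16 42
f 39 42 20
f 28 42 39
f 16 51 29
f 51 22 50
f 29 50 15
f 51 50 29
f 22 52 49
f 52 21 45
f 49 45 13
f 52 45 49
f 21 47 46
f 47 18 34
f 46 34 17
f 47 34 46
f 18 33 38
f 33 12 35
f 38 35 19
f 33 35 38
f 14 40 26
f 40 20 41
f 26 41 15
f 40 41 26
f 14 26 24
f 26 15 25
f 24 25 13
f 26 25 24
f 14 24 31
f 24 13 30
f 31 30 17
f 24 30 31
f 14 31 36
f 31 17 37
f 36 37 19
f 31 37 36
f 14 36 40
f 36 19 43
f 40 43 20
f 36 43 40
f 15 41 29
f 41 20 42
f 29 42 16
f 41 42 29
f 13 25 49
f 25 15 50
f 49 50 22
f 25 50 49
f 17 30 46
f 30 13 45
f 46 45 21
f 30 45 46
f 19 37 38
f 37 17 34
f 38 34 18
f 37 34 38
f 20 43 39
f 43 19 35
f 39 35 12
f 43 35 39
f 54 53 56
f 54 56 55
f 56 53 57
f 56 57 55
f 57 53 58
f 57 58 55
f 58 53 59
f 58 59 55
f 59 53 60
f 59 60 55
f 60 53 61
f 60 61 55
f 61 53 62
f 61 62 55
f 62 53 63
f 62 63 55
f 63 53 64
f 63 64 55
f 64 53 65
f 64 65 55
f 65 53 66
f 65 66 55
f 66 53 67
f 66 67 55
f 67 53 68
f 67 68 55
f 68 53 69
f 68 69 55
f 69 53 70
f 69 70 55
f 70 53 54
f 70 54 55
f 72 74 71
f 75 72 71
f 71 74 73
f 73 75 71
f 72 78 74
f 76 72 75
f 76 78 72
f 74 78 73
f 77 75 73
f 73 78 77
f 77 76 75
f 78 76 77
f 80 82 79
f 83 80 79
f 79 82 81
f 81 83 79
f 80 86 82
f 84 80 83
f 84 86 80
f 82 86 81
f 85 83 81
f 81 86 85
f 85 84 83
f 86 84 85



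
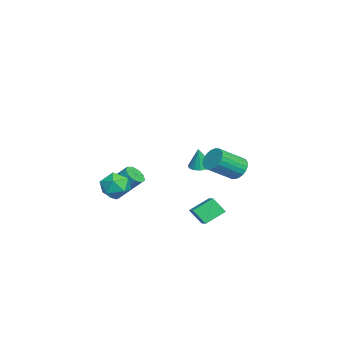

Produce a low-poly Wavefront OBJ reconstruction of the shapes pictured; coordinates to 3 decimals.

v 0.374 -1.336 -0.247
v 0.88 -0.897 -0.806
v 1.32 -2.383 -0.214
v 1.826 -1.944 -0.773
v 1.719 -1.651 0.042
v 1.134 -1.004 0.022
v 1.066 -2.276 -1.042
v 0.481 -1.629 -1.062
v 1.307 -1.478 -1.297
v 1.712 -1.091 -0.627
v 0.488 -2.189 -0.393
v 0.893 -1.802 0.277
v 2.353 2.13 -1.452
v 1.829 3.012 -0.83
v 2.491 2.755 -2.221
v 1.967 3.637 -1.598
v 3.473 2.463 -0.982
v 2.949 3.345 -0.359
v 3.611 3.088 -1.75
v 3.087 3.97 -1.128
v -3.983 1.858 -0.899
v -3.371 1.965 -1.004
v -3.757 1.782 0.339
v -3.522 2.283 -0.957
v -3.819 2.466 -0.891
v -4.168 2.456 -0.828
v -4.458 2.257 -0.787
v -4.598 1.93 -0.782
v -4.543 1.581 -0.813
v -4.309 1.32 -0.872
v -3.973 1.23 -0.939
v -3.639 1.339 -0.994
v -3.415 1.613 -1.018
v -1.155 -2.291 -1.838
v -0.828 -1.935 -2.242
v -0.598 -0.632 -0.906
v -0.925 -0.989 -0.502
v -1.247 -1.837 -2.265
v -1.017 -0.535 -0.929
v -1.623 -1.952 -2.088
v -1.393 -0.649 -0.753
v -1.78 -2.225 -1.794
v -1.55 -0.922 -0.459
v -1.645 -2.53 -1.521
v -1.414 -1.227 -0.185
v -1.28 -2.723 -1.396
v -1.05 -1.42 -0.06
v -0.857 -2.714 -1.477
v -0.627 -1.411 -0.142
v -0.574 -2.507 -1.728
v -0.343 -1.204 -0.392
v -0.562 -2.2 -2.03
v -0.332 -0.897 -0.694
v 2.258 4.435 1.389
v 2.563 4.197 0.818
v 3.348 3.087 1.7
v 3.042 3.325 2.271
v 2.739 4.385 0.898
v 3.524 3.275 1.779
v 2.842 4.58 1.052
v 3.626 3.47 1.934
v 2.856 4.753 1.258
v 3.64 3.643 2.139
v 2.778 4.878 1.483
v 3.563 3.768 2.365
v 2.622 4.935 1.695
v 3.406 3.825 2.577
v 2.41 4.916 1.86
v 3.194 3.806 2.741
v 2.175 4.824 1.953
v 2.959 3.714 2.835
v 1.952 4.673 1.96
v 2.737 3.563 2.842
v 1.776 4.485 1.881
v 2.561 3.375 2.762
v 1.674 4.29 1.726
v 2.458 3.18 2.608
v 1.66 4.117 1.521
v 2.444 3.007 2.402
v 1.737 3.992 1.295
v 2.522 2.882 2.177
v 1.894 3.935 1.083
v 2.678 2.825 1.965
v 2.106 3.954 0.919
v 2.89 2.844 1.8
v 2.341 4.046 0.825
v 3.125 2.936 1.707
f 1 12 6
f 1 6 2
f 1 2 8
f 1 8 11
f 1 11 12
f 2 6 10
f 6 12 5
f 12 11 3
f 11 8 7
f 8 2 9
f 4 10 5
f 4 5 3
f 4 3 7
f 4 7 9
f 4 9 10
f 5 10 6
f 3 5 12
f 7 3 11
f 9 7 8
f 10 9 2
f 14 16 13
f 17 14 13
f 13 16 15
f 15 17 13
f 14 20 16
f 18 14 17
f 18 20 14
f 16 20 15
f 19 17 15
f 15 20 19
f 19 18 17
f 20 18 19
f 22 21 24
f 22 24 23
f 24 21 25
f 24 25 23
f 25 21 26
f 25 26 23
f 26 21 27
f 26 27 23
f 27 21 28
f 27 28 23
f 28 21 29
f 28 29 23
f 29 21 30
f 29 30 23
f 30 21 31
f 30 31 23
f 31 21 32
f 31 32 23
f 32 21 33
f 32 33 23
f 33 21 22
f 33 22 23
f 35 34 38
f 35 38 36
f 36 38 39
f 36 39 37
f 38 34 40
f 38 40 39
f 39 40 41
f 39 41 37
f 40 34 42
f 40 42 41
f 41 42 43
f 41 43 37
f 42 34 44
f 42 44 43
f 43 44 45
f 43 45 37
f 44 34 46
f 44 46 45
f 45 46 47
f 45 47 37
f 46 34 48
f 46 48 47
f 47 48 49
f 47 49 37
f 48 34 50
f 48 50 49
f 49 50 51
f 49 51 37
f 50 34 52
f 50 52 51
f 51 52 53
f 51 53 37
f 52 34 35
f 52 35 53
f 53 35 36
f 53 36 37
f 55 54 58
f 55 58 56
f 56 58 59
f 56 59 57
f 58 54 60
f 58 60 59
f 59 60 61
f 59 61 57
f 60 54 62
f 60 62 61
f 61 62 63
f 61 63 57
f 62 54 64
f 62 64 63
f 63 64 65
f 63 65 57
f 64 54 66
f 64 66 65
f 65 66 67
f 65 67 57
f 66 54 68
f 66 68 67
f 67 68 69
f 67 69 57
f 68 54 70
f 68 70 69
f 69 70 71
f 69 71 57
f 70 54 72
f 70 72 71
f 71 72 73
f 71 73 57
f 72 54 74
f 72 74 73
f 73 74 75
f 73 75 57
f 74 54 76
f 74 76 75
f 75 76 77
f 75 77 57
f 76 54 78
f 76 78 77
f 77 78 79
f 77 79 57
f 78 54 80
f 78 80 79
f 79 80 81
f 79 81 57
f 80 54 82
f 80 82 81
f 81 82 83
f 81 83 57
f 82 54 84
f 82 84 83
f 83 84 85
f 83 85 57
f 84 54 86
f 84 86 85
f 85 86 87
f 85 87 57
f 86 54 55
f 86 55 87
f 87 55 56
f 87 56 57



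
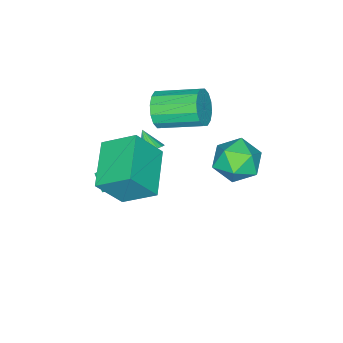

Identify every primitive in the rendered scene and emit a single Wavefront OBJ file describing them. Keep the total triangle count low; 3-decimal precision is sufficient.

v -2.472 -2.206 -1.861
v -1.976 -2.421 -1.862
v -2.768 -2.894 -1.199
v -1.961 -2.269 -1.698
v -2.034 -2.106 -1.561
v -2.183 -1.961 -1.477
v -2.381 -1.858 -1.459
v -2.596 -1.815 -1.51
v -2.788 -1.84 -1.622
v -2.927 -1.928 -1.776
v -2.986 -2.064 -1.944
v -2.956 -2.225 -2.098
v -2.843 -2.382 -2.211
v -2.666 -2.51 -2.263
v -2.454 -2.584 -2.246
v -2.246 -2.593 -2.163
v -2.077 -2.536 -2.027
v -2.395 2.897 1.233
v -1.577 2.987 1.87
v -1.603 1.673 0.39
v -0.785 1.763 1.027
v -1.684 1.378 1.385
v -2.173 2.135 1.906
v -1.007 2.525 0.354
v -1.496 3.282 0.875
v -0.719 2.757 1.327
v -1.137 2.048 1.964
v -2.043 2.612 0.296
v -2.461 1.903 0.933
v -2.377 -1.824 1.138
v -1.877 -1.855 1.837
v -2.564 -0.187 2.402
v -3.063 -0.156 1.702
v -1.631 -1.649 1.529
v -2.318 0.019 2.093
v -1.584 -1.49 1.116
v -2.271 0.178 1.68
v -1.75 -1.421 0.709
v -2.437 0.247 1.273
v -2.084 -1.459 0.416
v -2.77 0.209 0.98
v -2.496 -1.596 0.317
v -3.182 0.072 0.882
v -2.876 -1.793 0.438
v -3.563 -0.125 1.003
v -3.122 -1.999 0.747
v -3.809 -0.331 1.311
v -3.169 -2.158 1.16
v -3.856 -0.49 1.724
v -3.003 -2.227 1.567
v -3.69 -0.559 2.131
v -2.67 -2.189 1.86
v -3.356 -0.521 2.424
v -2.258 -2.052 1.958
v -2.944 -0.384 2.523
v -0.087 -1.595 0.08
v -0.548 -0.314 0.94
v 1.672 -0.591 -0.474
v 1.211 0.69 0.386
v 0.709 -2.23 1.454
v 0.248 -0.949 2.314
v 2.468 -1.226 0.9
v 2.007 0.055 1.76
v -0.486 -2.252 -1.441
v -0.735 -1.644 -0.754
v -0.079 -1.592 -1.877
v -0.328 -0.984 -1.19
v 0.788 -2.556 -0.71
v 0.539 -1.948 -0.023
v 1.195 -1.896 -1.146
v 0.946 -1.288 -0.459
f 2 1 4
f 2 4 3
f 4 1 5
f 4 5 3
f 5 1 6
f 5 6 3
f 6 1 7
f 6 7 3
f 7 1 8
f 7 8 3
f 8 1 9
f 8 9 3
f 9 1 10
f 9 10 3
f 10 1 11
f 10 11 3
f 11 1 12
f 11 12 3
f 12 1 13
f 12 13 3
f 13 1 14
f 13 14 3
f 14 1 15
f 14 15 3
f 15 1 16
f 15 16 3
f 16 1 17
f 16 17 3
f 17 1 2
f 17 2 3
f 18 29 23
f 18 23 19
f 18 19 25
f 18 25 28
f 18 28 29
f 19 23 27
f 23 29 22
f 29 28 20
f 28 25 24
f 25 19 26
f 21 27 22
f 21 22 20
f 21 20 24
f 21 24 26
f 21 26 27
f 22 27 23
f 20 22 29
f 24 20 28
f 26 24 25
f 27 26 19
f 31 30 34
f 31 34 32
f 32 34 35
f 32 35 33
f 34 30 36
f 34 36 35
f 35 36 37
f 35 37 33
f 36 30 38
f 36 38 37
f 37 38 39
f 37 39 33
f 38 30 40
f 38 40 39
f 39 40 41
f 39 41 33
f 40 30 42
f 40 42 41
f 41 42 43
f 41 43 33
f 42 30 44
f 42 44 43
f 43 44 45
f 43 45 33
f 44 30 46
f 44 46 45
f 45 46 47
f 45 47 33
f 46 30 48
f 46 48 47
f 47 48 49
f 47 49 33
f 48 30 50
f 48 50 49
f 49 50 51
f 49 51 33
f 50 30 52
f 50 52 51
f 51 52 53
f 51 53 33
f 52 30 54
f 52 54 53
f 53 54 55
f 53 55 33
f 54 30 31
f 54 31 55
f 55 31 32
f 55 32 33
f 57 59 56
f 60 57 56
f 56 59 58
f 58 60 56
f 57 63 59
f 61 57 60
f 61 63 57
f 59 63 58
f 62 60 58
f 58 63 62
f 62 61 60
f 63 61 62
f 65 67 64
f 68 65 64
f 64 67 66
f 66 68 64
f 65 71 67
f 69 65 68
f 69 71 65
f 67 71 66
f 70 68 66
f 66 71 70
f 70 69 68
f 71 69 70



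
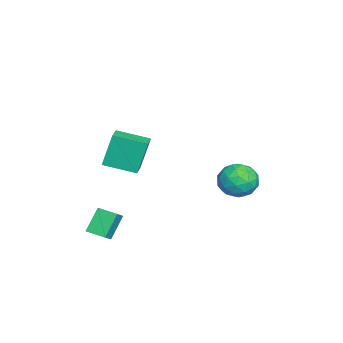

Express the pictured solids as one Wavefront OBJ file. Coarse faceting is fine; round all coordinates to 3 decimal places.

v 2.929 -3.196 -2.838
v 2.165 -2.779 -1.716
v 3.223 -2.252 -2.989
v 2.46 -1.835 -1.867
v 3.6 -3.325 -2.333
v 2.837 -2.908 -1.211
v 3.895 -2.381 -2.484
v 3.131 -1.964 -1.362
v -2.977 3.482 -1.312
v -2.062 2.903 -1.339
v -3.578 2.597 -2.701
v -2.663 2.018 -2.728
v -3.366 1.883 -1.915
v -2.994 2.429 -1.057
v -2.646 3.071 -2.983
v -2.274 3.617 -2.125
v -1.857 2.649 -2.372
v -2.302 1.915 -1.712
v -3.338 3.585 -2.328
v -3.783 2.851 -1.668
v -2.467 3.27 -1.204
v -3.173 2.23 -2.836
v -3.586 2.15 -2.358
v -3.048 1.81 -2.374
v -3.015 2.992 -1.038
v -2.477 2.651 -1.054
v -3.243 2.052 -1.392
v -3.163 2.849 -2.986
v -2.625 2.508 -3.002
v -2.592 3.69 -1.666
v -2.054 3.35 -1.682
v -2.397 3.448 -2.648
v -1.809 2.78 -1.827
v -2.162 2.261 -2.643
v -2.152 2.879 -2.793
v -1.934 3.2 -2.289
v -2.07 2.349 -1.439
v -2.423 1.829 -2.255
v -2.836 1.749 -1.777
v -2.618 2.071 -1.273
v -1.95 2.2 -2.046
v -3.217 3.671 -1.785
v -3.57 3.151 -2.601
v -3.022 3.429 -2.767
v -2.804 3.751 -2.263
v -3.478 3.239 -1.397
v -3.831 2.72 -2.213
v -3.706 2.3 -1.751
v -3.488 2.621 -1.247
v -3.69 3.3 -1.994
v 1.994 -2.693 1.515
v 1.648 -2.264 3.218
v 2.003 -1.102 1.116
v 1.656 -0.673 2.819
v 3.064 -2.647 1.721
v 2.717 -2.218 3.424
v 3.072 -1.056 1.322
v 2.726 -0.627 3.025
f 2 4 1
f 5 2 1
f 1 4 3
f 3 5 1
f 2 8 4
f 6 2 5
f 6 8 2
f 4 8 3
f 7 5 3
f 3 8 7
f 7 6 5
f 8 6 7
f 9 46 25
f 46 20 49
f 25 49 14
f 46 49 25
f 9 25 21
f 25 14 26
f 21 26 10
f 25 26 21
f 9 21 30
f 21 10 31
f 30 31 16
f 21 31 30
f 9 30 42
f 30 16 45
f 42 45 19
f 30 45 42
f 9 42 46
f 42 19 50
f 46 50 20
f 42 50 46
f 10 26 37
f 26 14 40
f 37 40 18
f 26 40 37
f 14 49 27
f 49 20 48
f 27 48 13
f 49 48 27
f 20 50 47
f 50 19 43
f 47 43 11
f 50 43 47
f 19 45 44
f 45 16 32
f 44 32 15
f 45 32 44
f 16 31 36
f 31 10 33
f 36 33 17
f 31 33 36
f 12 38 24
f 38 18 39
f 24 39 13
f 38 39 24
f 12 24 22
f 24 13 23
f 22 23 11
f 24 23 22
f 12 22 29
f 22 11 28
f 29 28 15
f 22 28 29
f 12 29 34
f 29 15 35
f 34 35 17
f 29 35 34
f 12 34 38
f 34 17 41
f 38 41 18
f 34 41 38
f 13 39 27
f 39 18 40
f 27 40 14
f 39 40 27
f 11 23 47
f 23 13 48
f 47 48 20
f 23 48 47
f 15 28 44
f 28 11 43
f 44 43 19
f 28 43 44
f 17 35 36
f 35 15 32
f 36 32 16
f 35 32 36
f 18 41 37
f 41 17 33
f 37 33 10
f 41 33 37
f 52 54 51
f 55 52 51
f 51 54 53
f 53 55 51
f 52 58 54
f 56 52 55
f 56 58 52
f 54 58 53
f 57 55 53
f 53 58 57
f 57 56 55
f 58 56 57



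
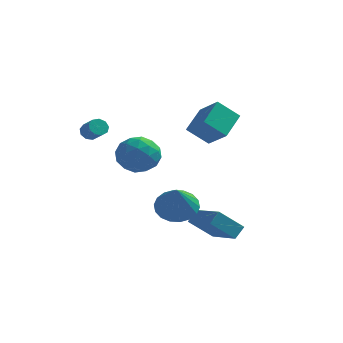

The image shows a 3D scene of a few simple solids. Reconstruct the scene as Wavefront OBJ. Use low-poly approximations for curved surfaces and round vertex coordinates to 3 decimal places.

v 2.497 2.465 1.213
v 1.483 2.07 2.156
v 2.755 3.888 2.088
v 1.74 3.493 3.03
v 3.6 1.727 2.09
v 2.585 1.332 3.032
v 3.857 3.15 2.964
v 2.843 2.755 3.907
v -1.03 4.404 0.341
v -0.362 3.864 -0.524
v -2.618 3.396 -0.256
v -1.95 2.856 -1.121
v -1.756 2.591 0.053
v -0.774 3.214 0.422
v -2.206 4.046 -1.202
v -1.224 4.669 -0.833
v -1.089 3.642 -1.478
v -0.81 2.743 -0.702
v -2.17 4.517 -0.078
v -1.891 3.618 0.698
v -0.556 4.222 -0.039
v -2.424 3.038 -0.741
v -2.309 2.882 -0.051
v -1.917 2.565 -0.559
v -0.799 3.84 0.517
v -0.406 3.523 0.009
v -1.225 2.775 0.348
v -2.574 3.737 -0.789
v -2.181 3.42 -1.297
v -1.063 4.695 -0.221
v -0.671 4.378 -0.729
v -1.755 4.485 -1.128
v -0.591 3.775 -1.109
v -1.524 3.182 -1.46
v -1.675 3.882 -1.507
v -1.098 4.248 -1.29
v -0.427 3.246 -0.652
v -1.361 2.654 -1.003
v -1.247 2.498 -0.313
v -0.67 2.864 -0.096
v -0.855 3.116 -1.213
v -1.619 4.606 0.223
v -2.553 4.014 -0.128
v -2.31 4.396 -0.684
v -1.733 4.762 -0.467
v -1.456 4.078 0.68
v -2.389 3.485 0.329
v -1.882 3.012 0.51
v -1.305 3.378 0.727
v -2.125 4.144 0.433
v 3.313 0.525 -4.11
v 2.276 -0.109 -3.009
v 3.58 1.08 -3.538
v 2.543 0.446 -2.438
v 4.817 -0.846 -3.482
v 3.78 -1.48 -2.382
v 5.084 -0.291 -2.911
v 4.047 -0.925 -1.81
v 1.894 -0.619 -1.825
v 2.419 0.165 -1.3
v 2.326 -2.001 -0.195
v 1.968 0.212 -1.14
v 1.503 0.095 -1.117
v 1.115 -0.164 -1.233
v 0.881 -0.513 -1.467
v 0.848 -0.883 -1.772
v 1.023 -1.201 -2.087
v 1.37 -1.404 -2.351
v 1.82 -1.451 -2.51
v 2.286 -1.334 -2.534
v 2.674 -1.075 -2.418
v 2.908 -0.726 -2.184
v 2.94 -0.356 -1.879
v 2.766 -0.038 -1.564
v -2.281 -0.975 2.636
v -1.922 -0.605 2.561
v -1.261 -1.136 3.109
v -1.619 -1.505 3.184
v -2.11 -0.535 2.855
v -1.448 -1.066 3.403
v -2.377 -0.67 3.046
v -1.715 -1.201 3.595
v -2.599 -0.948 3.046
v -1.938 -1.479 3.594
v -2.673 -1.238 2.854
v -2.011 -1.769 3.402
v -2.563 -1.405 2.559
v -1.901 -1.936 3.108
v -2.321 -1.37 2.301
v -1.659 -1.901 2.849
v -2.06 -1.151 2.199
v -1.399 -1.681 2.747
v -1.903 -0.849 2.302
v -1.241 -1.379 2.85
f 2 4 1
f 5 2 1
f 1 4 3
f 3 5 1
f 2 8 4
f 6 2 5
f 6 8 2
f 4 8 3
f 7 5 3
f 3 8 7
f 7 6 5
f 8 6 7
f 9 46 25
f 46 20 49
f 25 49 14
f 46 49 25
f 9 25 21
f 25 14 26
f 21 26 10
f 25 26 21
f 9 21 30
f 21 10 31
f 30 31 16
f 21 31 30
f 9 30 42
f 30 16 45
f 42 45 19
f 30 45 42
f 9 42 46
f 42 19 50
f 46 50 20
f 42 50 46
f 10 26 37
f 26 14 40
f 37 40 18
f 26 40 37
f 14 49 27
f 49 20 48
f 27 48 13
f 49 48 27
f 20 50 47
f 50 19 43
f 47 43 11
f 50 43 47
f 19 45 44
f 45 16 32
f 44 32 15
f 45 32 44
f 16 31 36
f 31 10 33
f 36 33 17
f 31 33 36
f 12 38 24
f 38 18 39
f 24 39 13
f 38 39 24
f 12 24 22
f 24 13 23
f 22 23 11
f 24 23 22
f 12 22 29
f 22 11 28
f 29 28 15
f 22 28 29
f 12 29 34
f 29 15 35
f 34 35 17
f 29 35 34
f 12 34 38
f 34 17 41
f 38 41 18
f 34 41 38
f 13 39 27
f 39 18 40
f 27 40 14
f 39 40 27
f 11 23 47
f 23 13 48
f 47 48 20
f 23 48 47
f 15 28 44
f 28 11 43
f 44 43 19
f 28 43 44
f 17 35 36
f 35 15 32
f 36 32 16
f 35 32 36
f 18 41 37
f 41 17 33
f 37 33 10
f 41 33 37
f 52 54 51
f 55 52 51
f 51 54 53
f 53 55 51
f 52 58 54
f 56 52 55
f 56 58 52
f 54 58 53
f 57 55 53
f 53 58 57
f 57 56 55
f 58 56 57
f 60 59 62
f 60 62 61
f 62 59 63
f 62 63 61
f 63 59 64
f 63 64 61
f 64 59 65
f 64 65 61
f 65 59 66
f 65 66 61
f 66 59 67
f 66 67 61
f 67 59 68
f 67 68 61
f 68 59 69
f 68 69 61
f 69 59 70
f 69 70 61
f 70 59 71
f 70 71 61
f 71 59 72
f 71 72 61
f 72 59 73
f 72 73 61
f 73 59 74
f 73 74 61
f 74 59 60
f 74 60 61
f 76 75 79
f 76 79 77
f 77 79 80
f 77 80 78
f 79 75 81
f 79 81 80
f 80 81 82
f 80 82 78
f 81 75 83
f 81 83 82
f 82 83 84
f 82 84 78
f 83 75 85
f 83 85 84
f 84 85 86
f 84 86 78
f 85 75 87
f 85 87 86
f 86 87 88
f 86 88 78
f 87 75 89
f 87 89 88
f 88 89 90
f 88 90 78
f 89 75 91
f 89 91 90
f 90 91 92
f 90 92 78
f 91 75 93
f 91 93 92
f 92 93 94
f 92 94 78
f 93 75 76
f 93 76 94
f 94 76 77
f 94 77 78



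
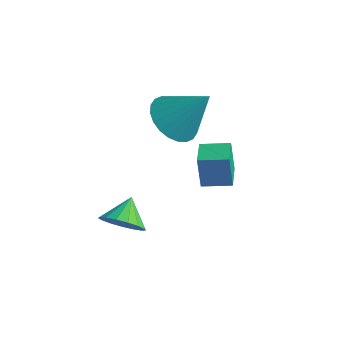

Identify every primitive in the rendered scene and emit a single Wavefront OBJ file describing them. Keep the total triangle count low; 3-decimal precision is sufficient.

v 2.051 -1.512 1.939
v 1.79 -1.424 3.179
v 2.879 -0.83 2.065
v 2.617 -0.742 3.305
v 2.703 -2.338 2.135
v 2.441 -2.25 3.375
v 3.53 -1.656 2.261
v 3.269 -1.568 3.501
v 0.405 -3.845 -0.679
v 0.917 -4.056 -0.009
v 0.015 -2.955 -0.101
v 1.154 -3.803 -0.239
v 1.219 -3.559 -0.57
v 1.098 -3.38 -0.926
v 0.818 -3.308 -1.226
v 0.443 -3.359 -1.4
v 0.06 -3.521 -1.409
v -0.245 -3.757 -1.251
v -0.401 -4.013 -0.962
v -0.372 -4.231 -0.608
v -0.165 -4.36 -0.271
v 0.172 -4.371 -0.027
v 0.563 -4.261 0.068
v -1.141 0.449 1.067
v -0.693 1.214 0.432
v -0.059 1.151 2.673
v -1.038 1.417 0.575
v -1.399 1.473 0.794
v -1.72 1.373 1.054
v -1.953 1.132 1.316
v -2.063 0.788 1.54
v -2.032 0.392 1.692
v -1.865 0.004 1.749
v -1.589 -0.315 1.702
v -1.244 -0.518 1.558
v -0.883 -0.574 1.34
v -0.562 -0.474 1.08
v -0.329 -0.233 0.818
v -0.219 0.111 0.594
v -0.25 0.507 0.441
v -0.416 0.894 0.385
f 2 4 1
f 5 2 1
f 1 4 3
f 3 5 1
f 2 8 4
f 6 2 5
f 6 8 2
f 4 8 3
f 7 5 3
f 3 8 7
f 7 6 5
f 8 6 7
f 10 9 12
f 10 12 11
f 12 9 13
f 12 13 11
f 13 9 14
f 13 14 11
f 14 9 15
f 14 15 11
f 15 9 16
f 15 16 11
f 16 9 17
f 16 17 11
f 17 9 18
f 17 18 11
f 18 9 19
f 18 19 11
f 19 9 20
f 19 20 11
f 20 9 21
f 20 21 11
f 21 9 22
f 21 22 11
f 22 9 23
f 22 23 11
f 23 9 10
f 23 10 11
f 25 24 27
f 25 27 26
f 27 24 28
f 27 28 26
f 28 24 29
f 28 29 26
f 29 24 30
f 29 30 26
f 30 24 31
f 30 31 26
f 31 24 32
f 31 32 26
f 32 24 33
f 32 33 26
f 33 24 34
f 33 34 26
f 34 24 35
f 34 35 26
f 35 24 36
f 35 36 26
f 36 24 37
f 36 37 26
f 37 24 38
f 37 38 26
f 38 24 39
f 38 39 26
f 39 24 40
f 39 40 26
f 40 24 41
f 40 41 26
f 41 24 25
f 41 25 26



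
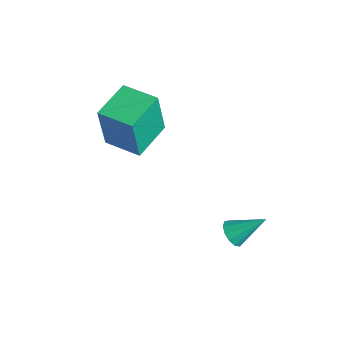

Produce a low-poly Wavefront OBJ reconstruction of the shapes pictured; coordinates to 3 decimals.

v 1.958 3.152 -3.632
v 2.41 2.76 -3.432
v 2.502 4.288 -2.628
v 2.546 2.938 -3.708
v 2.496 3.184 -3.959
v 2.275 3.42 -4.106
v 1.954 3.57 -4.103
v 1.634 3.588 -3.95
v 1.417 3.468 -3.696
v 1.372 3.247 -3.422
v 1.513 2.996 -3.214
v 1.796 2.795 -3.139
v 2.13 2.707 -3.22
v -3.013 -0.015 -1.016
v -2.936 -0.339 1.159
v -3.968 1.501 -0.757
v -3.89 1.177 1.418
v -1.63 0.843 -0.938
v -1.552 0.519 1.237
v -2.584 2.359 -0.679
v -2.507 2.035 1.496
f 2 1 4
f 2 4 3
f 4 1 5
f 4 5 3
f 5 1 6
f 5 6 3
f 6 1 7
f 6 7 3
f 7 1 8
f 7 8 3
f 8 1 9
f 8 9 3
f 9 1 10
f 9 10 3
f 10 1 11
f 10 11 3
f 11 1 12
f 11 12 3
f 12 1 13
f 12 13 3
f 13 1 2
f 13 2 3
f 15 17 14
f 18 15 14
f 14 17 16
f 16 18 14
f 15 21 17
f 19 15 18
f 19 21 15
f 17 21 16
f 20 18 16
f 16 21 20
f 20 19 18
f 21 19 20



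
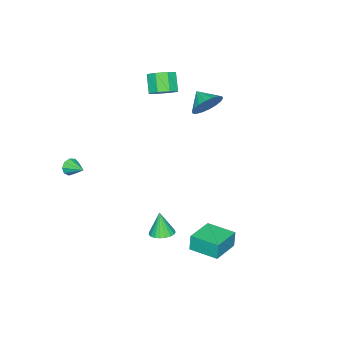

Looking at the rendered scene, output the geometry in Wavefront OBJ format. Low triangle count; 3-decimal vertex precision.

v 0.482 2.603 -4.244
v 0.395 2.608 -3.288
v 0.404 4.191 -4.258
v 0.317 4.196 -3.302
v 2.103 2.684 -4.098
v 2.016 2.689 -3.142
v 2.025 4.272 -4.112
v 1.938 4.277 -3.156
v 1.17 0.366 -4.587
v 1.657 -0.107 -4.624
v 1.01 0.094 -3.233
v 1.806 0.125 -4.56
v 1.844 0.399 -4.5
v 1.766 0.667 -4.456
v 1.585 0.883 -4.434
v 1.332 1.01 -4.438
v 1.052 1.025 -4.468
v 0.791 0.927 -4.519
v 0.597 0.731 -4.581
v 0.501 0.473 -4.645
v 0.522 0.196 -4.698
v 0.654 -0.052 -4.732
v 0.876 -0.227 -4.741
v 1.148 -0.3 -4.723
v 1.425 -0.257 -4.682
v -3.489 -0.083 2.238
v -2.921 -0.588 1.702
v -3.791 -0.977 2.762
v -2.679 -0.483 2.021
v -2.596 -0.299 2.382
v -2.691 -0.072 2.715
v -2.944 0.153 2.953
v -3.305 0.331 3.05
v -3.702 0.427 2.986
v -4.057 0.423 2.774
v -4.3 0.318 2.455
v -4.382 0.134 2.094
v -4.288 -0.093 1.761
v -4.035 -0.318 1.522
v -3.674 -0.496 1.426
v -3.277 -0.592 1.49
v 3.342 -3.634 0.134
v 3.611 -3.55 -0.315
v 3.558 -2.666 0.446
v 3.263 -3.458 -0.359
v 2.952 -3.449 -0.173
v 2.824 -3.526 0.158
v 2.938 -3.654 0.477
v 3.242 -3.773 0.636
v 3.592 -3.827 0.56
v 3.826 -3.791 0.285
v 3.833 -3.681 -0.06
v -3.321 -2.718 2.245
v -2.657 -2.609 2.695
v -3.214 -3.133 3.645
v -3.879 -3.242 3.195
v -3.048 -2.129 2.729
v -3.606 -2.653 3.68
v -3.6 -1.995 2.48
v -4.157 -2.519 3.431
v -3.988 -2.284 2.093
v -4.545 -2.808 3.043
v -3.986 -2.827 1.795
v -4.543 -3.351 2.745
v -3.594 -3.307 1.76
v -4.152 -3.831 2.711
v -3.043 -3.441 2.009
v -3.6 -3.965 2.96
v -2.655 -3.152 2.397
v -3.212 -3.676 3.347
f 2 4 1
f 5 2 1
f 1 4 3
f 3 5 1
f 2 8 4
f 6 2 5
f 6 8 2
f 4 8 3
f 7 5 3
f 3 8 7
f 7 6 5
f 8 6 7
f 10 9 12
f 10 12 11
f 12 9 13
f 12 13 11
f 13 9 14
f 13 14 11
f 14 9 15
f 14 15 11
f 15 9 16
f 15 16 11
f 16 9 17
f 16 17 11
f 17 9 18
f 17 18 11
f 18 9 19
f 18 19 11
f 19 9 20
f 19 20 11
f 20 9 21
f 20 21 11
f 21 9 22
f 21 22 11
f 22 9 23
f 22 23 11
f 23 9 24
f 23 24 11
f 24 9 25
f 24 25 11
f 25 9 10
f 25 10 11
f 27 26 29
f 27 29 28
f 29 26 30
f 29 30 28
f 30 26 31
f 30 31 28
f 31 26 32
f 31 32 28
f 32 26 33
f 32 33 28
f 33 26 34
f 33 34 28
f 34 26 35
f 34 35 28
f 35 26 36
f 35 36 28
f 36 26 37
f 36 37 28
f 37 26 38
f 37 38 28
f 38 26 39
f 38 39 28
f 39 26 40
f 39 40 28
f 40 26 41
f 40 41 28
f 41 26 27
f 41 27 28
f 43 42 45
f 43 45 44
f 45 42 46
f 45 46 44
f 46 42 47
f 46 47 44
f 47 42 48
f 47 48 44
f 48 42 49
f 48 49 44
f 49 42 50
f 49 50 44
f 50 42 51
f 50 51 44
f 51 42 52
f 51 52 44
f 52 42 43
f 52 43 44
f 54 53 57
f 54 57 55
f 55 57 58
f 55 58 56
f 57 53 59
f 57 59 58
f 58 59 60
f 58 60 56
f 59 53 61
f 59 61 60
f 60 61 62
f 60 62 56
f 61 53 63
f 61 63 62
f 62 63 64
f 62 64 56
f 63 53 65
f 63 65 64
f 64 65 66
f 64 66 56
f 65 53 67
f 65 67 66
f 66 67 68
f 66 68 56
f 67 53 69
f 67 69 68
f 68 69 70
f 68 70 56
f 69 53 54
f 69 54 70
f 70 54 55
f 70 55 56

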